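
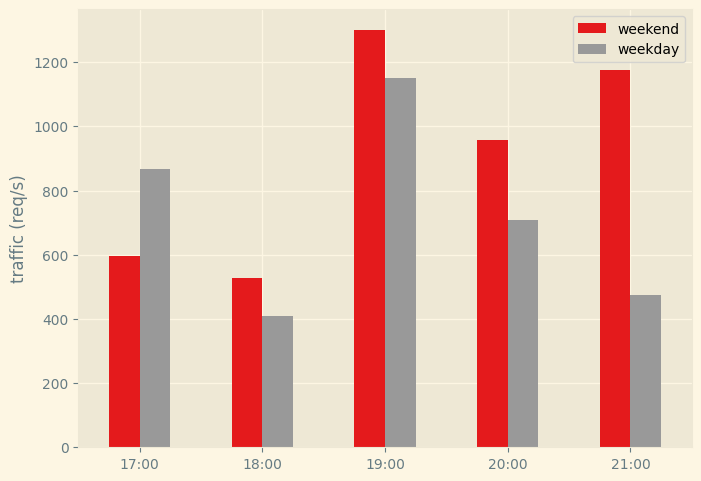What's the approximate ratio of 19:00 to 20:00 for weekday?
≈ 1.5×

19:00 ≈ 1200, 20:00 ≈ 800; 1200/800 ≈ 1.5.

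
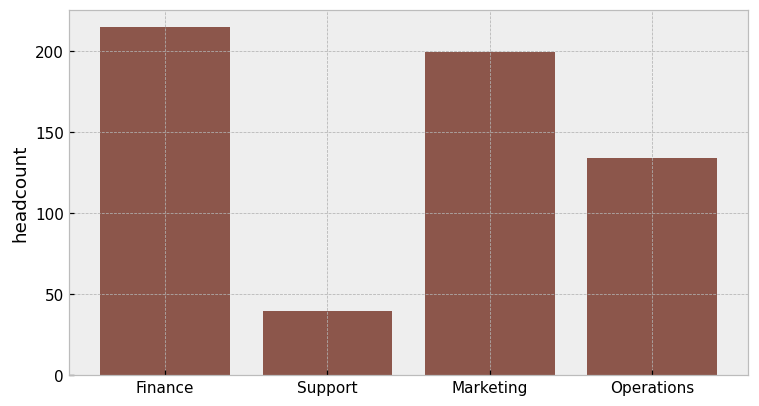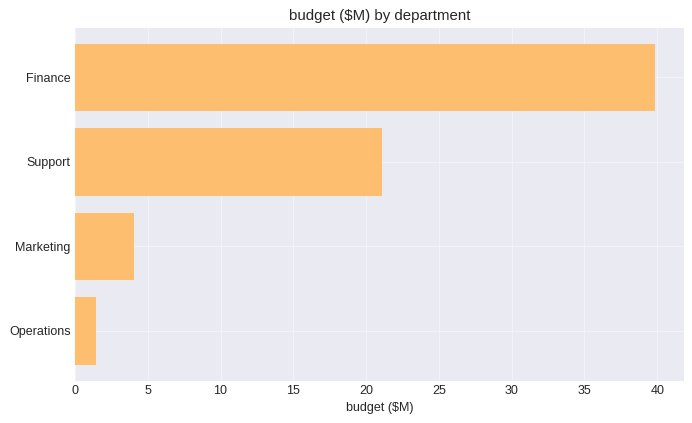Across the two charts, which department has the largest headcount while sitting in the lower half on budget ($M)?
Marketing

Chart 2 median budget ($M) ≈ 15; below-median departments: Marketing, Operations. Among those, Marketing has the highest headcount (≈ 200).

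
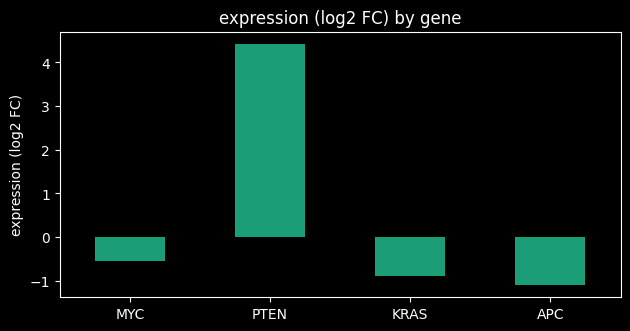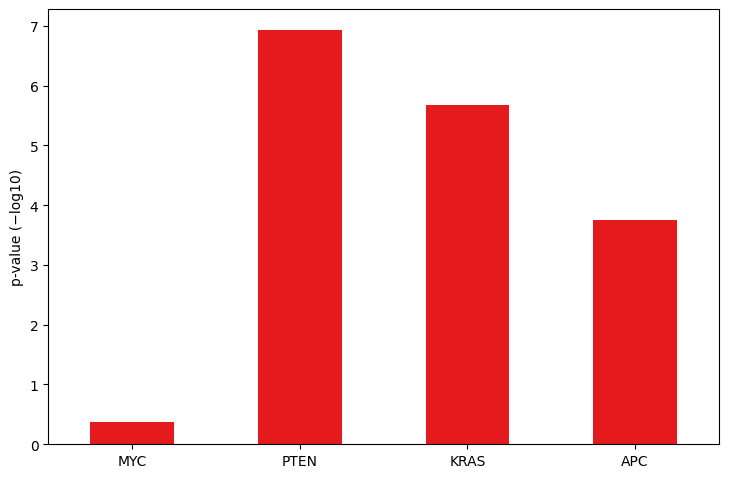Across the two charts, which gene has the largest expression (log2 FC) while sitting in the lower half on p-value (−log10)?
MYC

Chart 2 median p-value (−log10) ≈ 5; below-median genes: MYC, APC. Among those, MYC has the highest expression (log2 FC) (≈ -0.5).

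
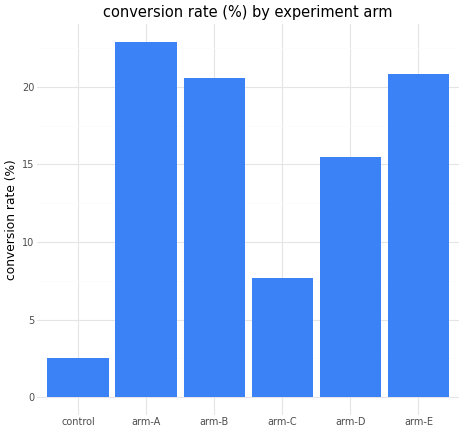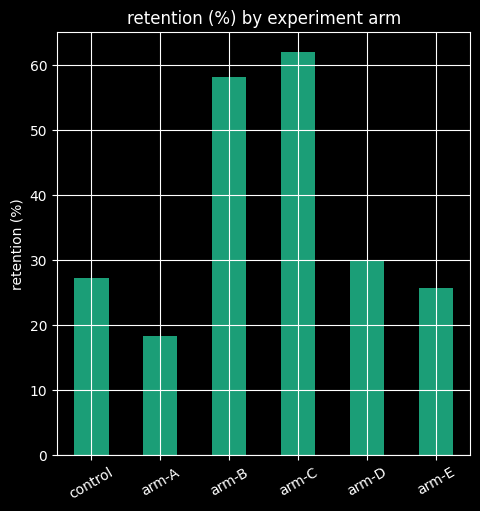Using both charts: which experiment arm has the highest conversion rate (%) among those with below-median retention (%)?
arm-A

Chart 2 median retention (%) ≈ 30; below-median experiment arms: control, arm-A, arm-E. Among those, arm-A has the highest conversion rate (%) (≈ 25).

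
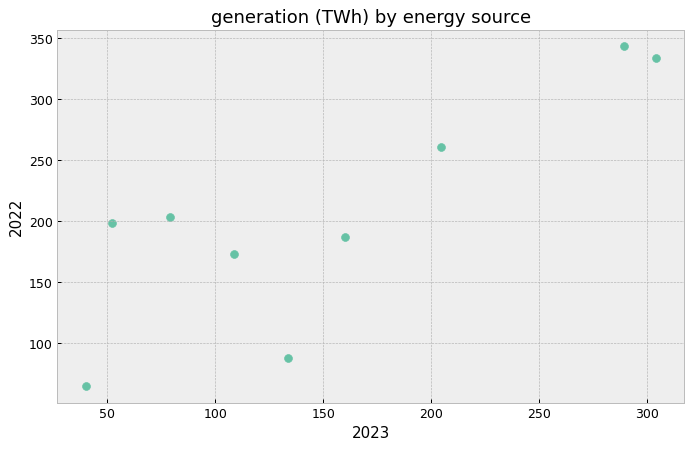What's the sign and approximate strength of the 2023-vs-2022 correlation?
Points are positively correlated; strong (|r| ≈ 0.8).

positive, strong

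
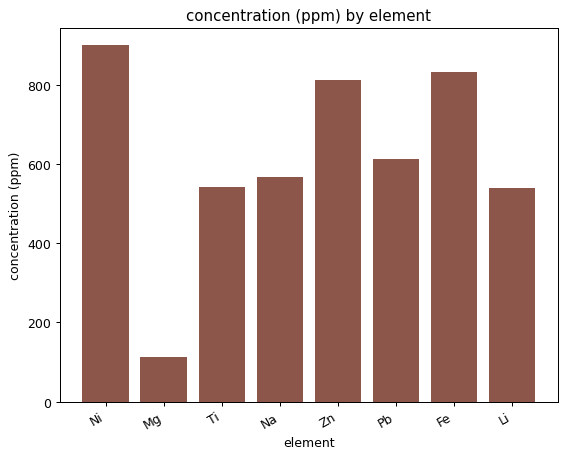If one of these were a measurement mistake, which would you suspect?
Mg

Mg ≈ 100; the rest sit between ≈ 500 and ≈ 900.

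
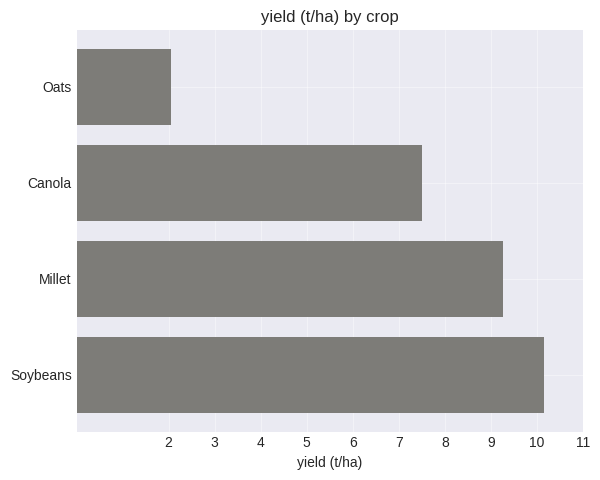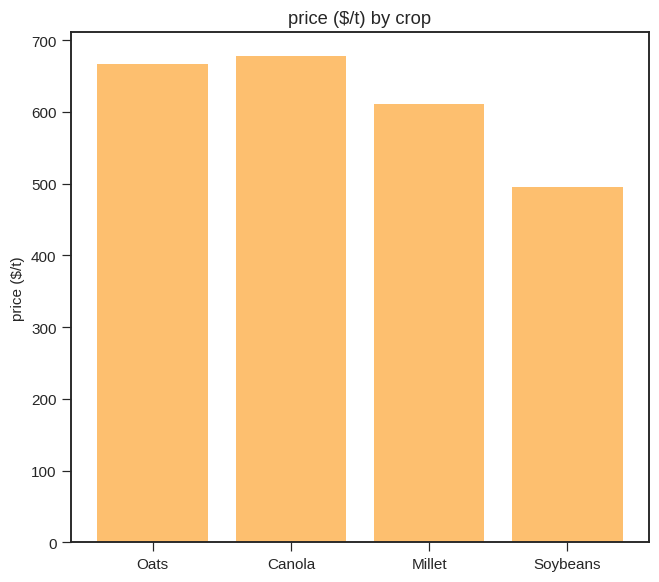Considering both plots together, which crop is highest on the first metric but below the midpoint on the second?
Soybeans

Chart 2 median price ($/t) ≈ 600; below-median crops: Millet, Soybeans. Among those, Soybeans has the highest yield (t/ha) (≈ 10).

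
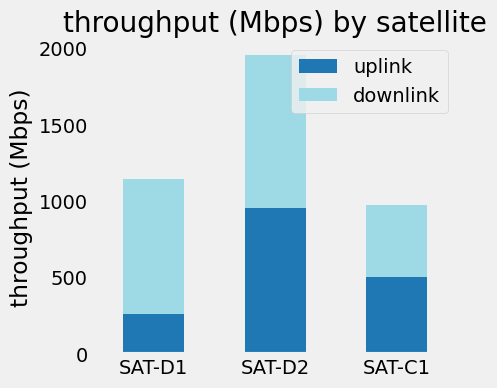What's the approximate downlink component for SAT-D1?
downlink top ≈ 1200, bottom ≈ 200; segment ≈ 1000.

≈ 1000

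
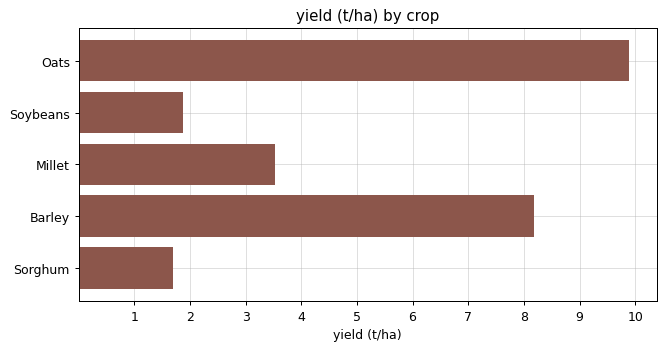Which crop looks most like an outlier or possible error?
Oats ≈ 10; the rest sit between ≈ 2 and ≈ 8.

Oats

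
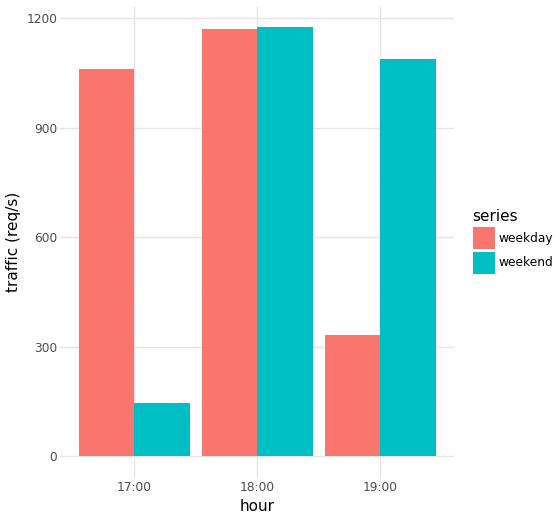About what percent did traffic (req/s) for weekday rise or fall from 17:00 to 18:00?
17:00 ≈ 1100, 18:00 ≈ 1200; (1200 − 1100) / 1100 ≈ +9.1%.

≈ +9.1%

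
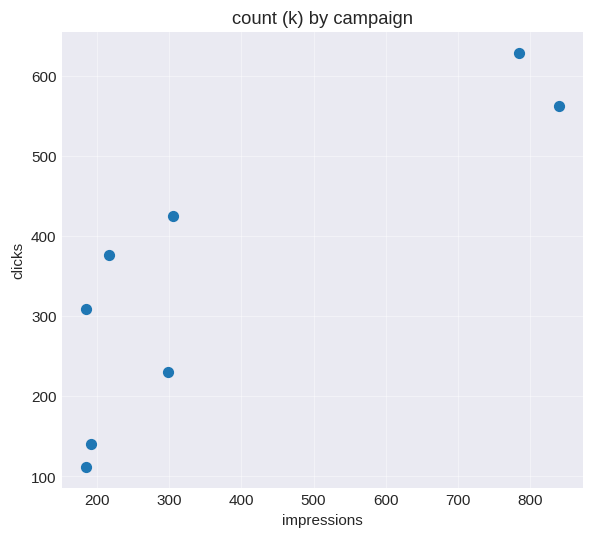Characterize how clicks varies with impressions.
Points are positively correlated; strong (|r| ≈ 0.8).

positive, strong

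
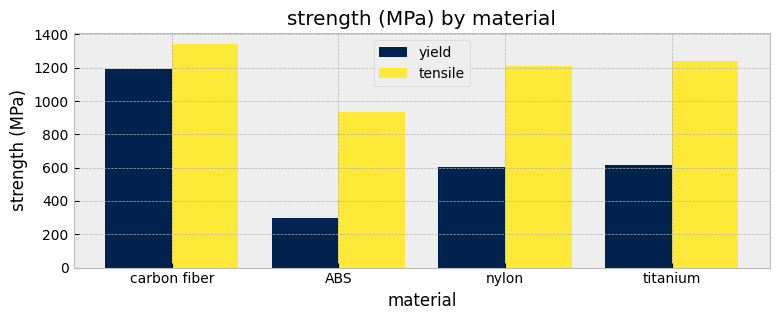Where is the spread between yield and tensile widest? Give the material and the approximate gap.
ABS: yield ≈ 200, tensile ≈ 1000 → gap ≈ 800. Next-largest (titanium) is only ≈ 600.

ABS, ≈ 800 MPa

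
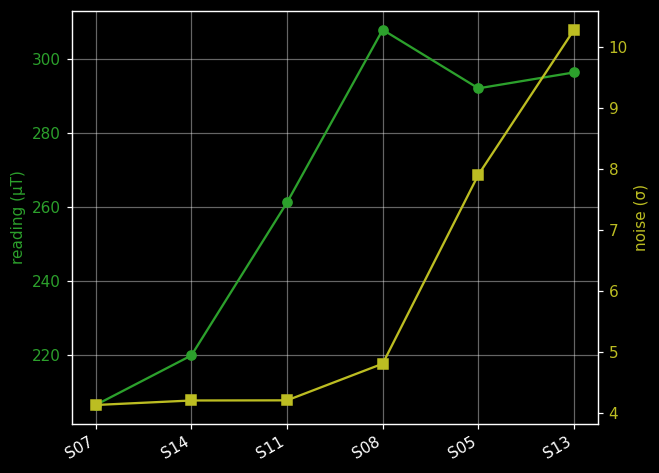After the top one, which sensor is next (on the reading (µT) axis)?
S13

Top 3 (on the reading (µT) axis): S08 ≈ 310, S13 ≈ 300, S05 ≈ 290.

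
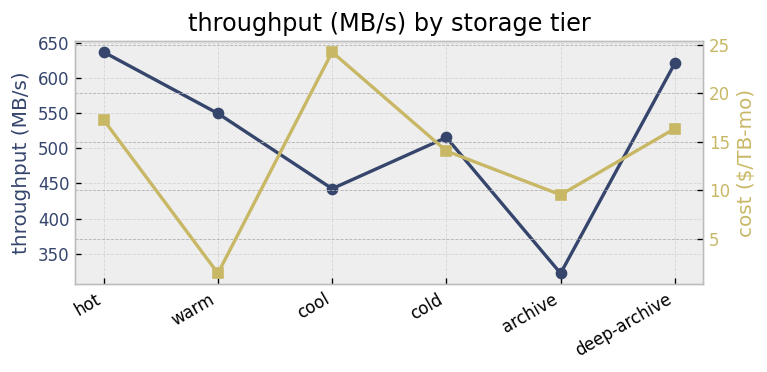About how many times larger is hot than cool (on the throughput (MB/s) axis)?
hot ≈ 650, cool ≈ 450; 650/450 ≈ 1.44.

≈ 1.44×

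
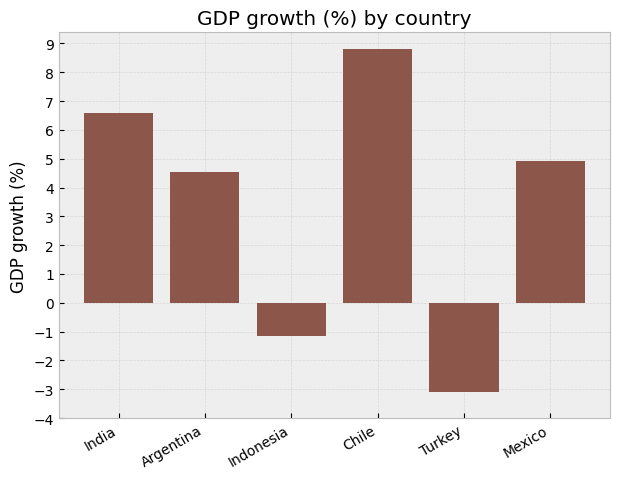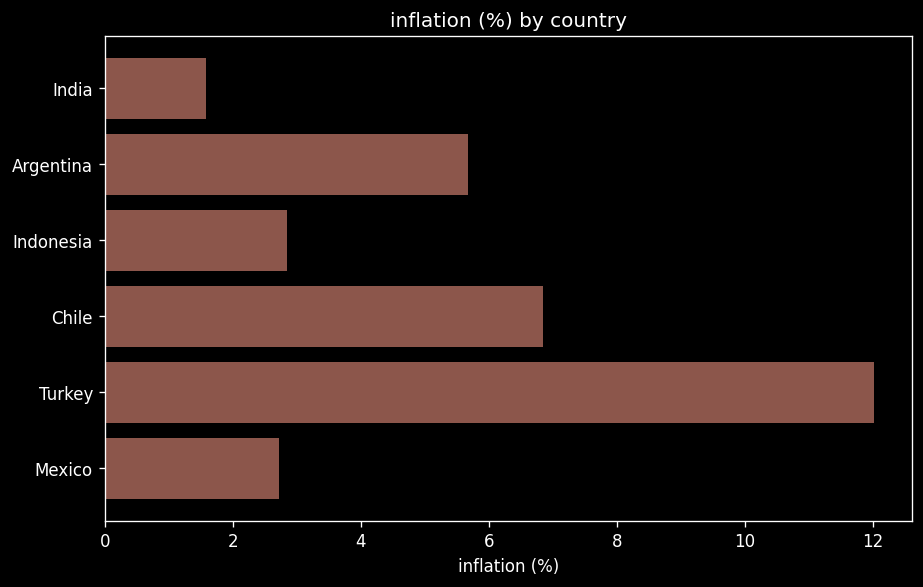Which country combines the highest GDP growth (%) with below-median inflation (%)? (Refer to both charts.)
India

Chart 2 median inflation (%) ≈ 4; below-median countries: India, Indonesia, Mexico. Among those, India has the highest GDP growth (%) (≈ 7).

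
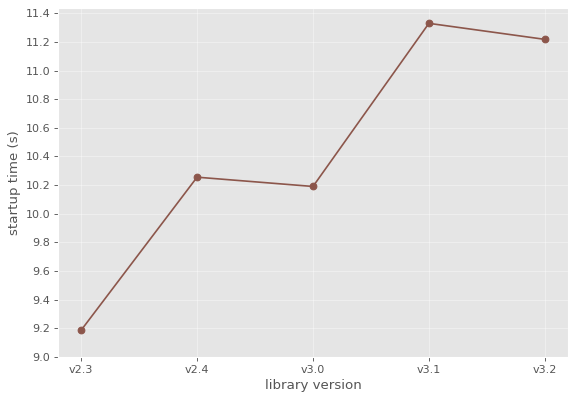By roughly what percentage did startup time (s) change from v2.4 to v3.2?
≈ +9.8%

v2.4 ≈ 10.2, v3.2 ≈ 11.2; (11.2 − 10.2) / 10.2 ≈ +9.8%.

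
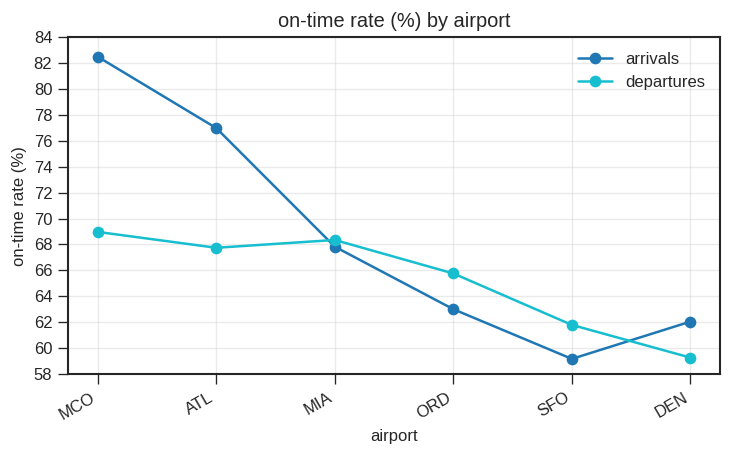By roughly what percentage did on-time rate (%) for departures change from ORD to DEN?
ORD ≈ 66, DEN ≈ 60; (60 − 66) / 66 ≈ -9.1%.

≈ -9.1%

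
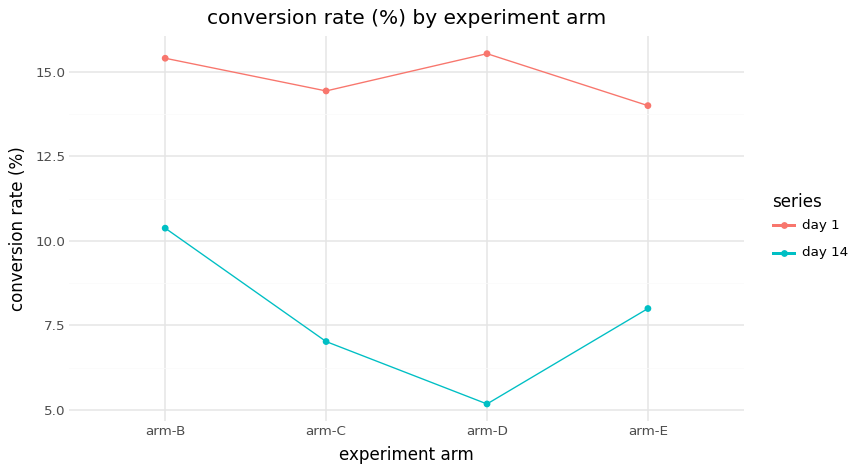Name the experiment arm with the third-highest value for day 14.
Top 4 for day 14: arm-B ≈ 10, arm-E ≈ 8, arm-C ≈ 7, arm-D ≈ 5.

arm-C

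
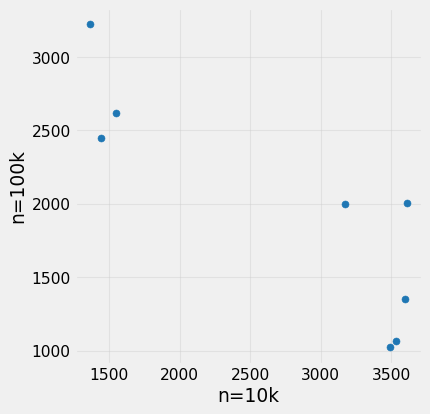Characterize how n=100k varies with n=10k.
negative, strong

Points are negatively correlated; strong (|r| ≈ 0.9).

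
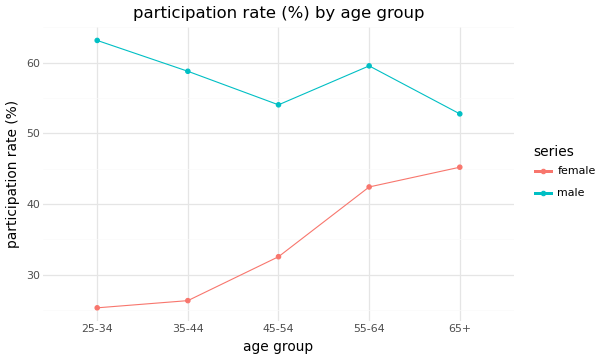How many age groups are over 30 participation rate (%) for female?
3

Above 30: 45-54, 55-64, 65+.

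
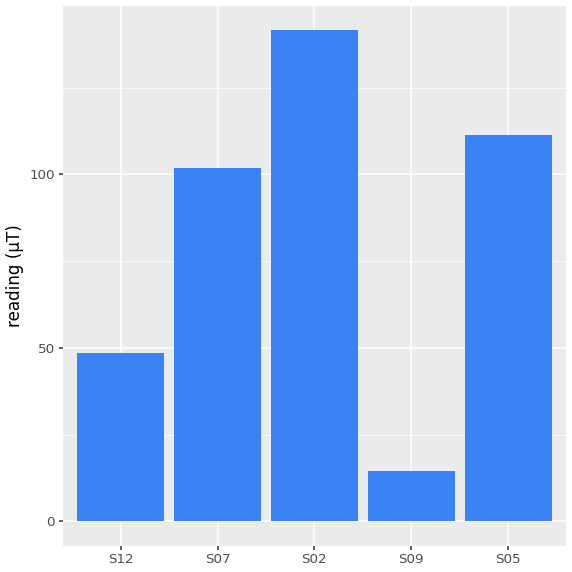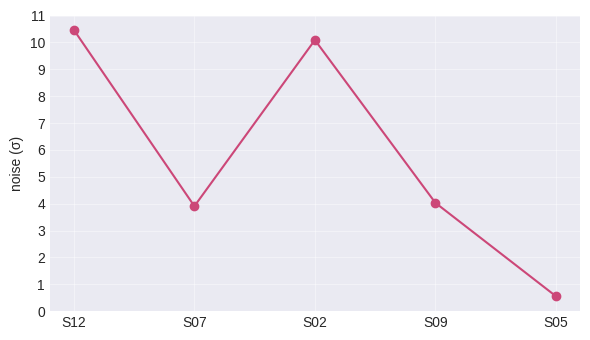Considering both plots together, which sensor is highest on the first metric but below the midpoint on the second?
Chart 2 median noise (σ) ≈ 4; below-median sensors: S07, S05. Among those, S05 has the highest reading (µT) (≈ 120).

S05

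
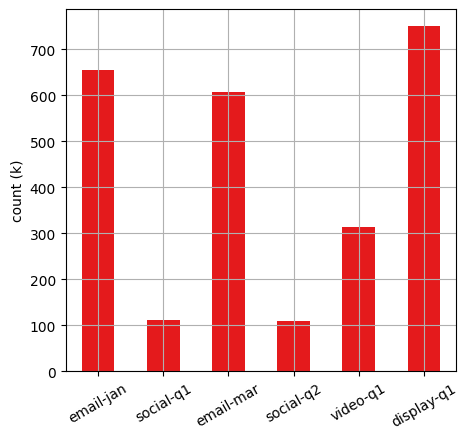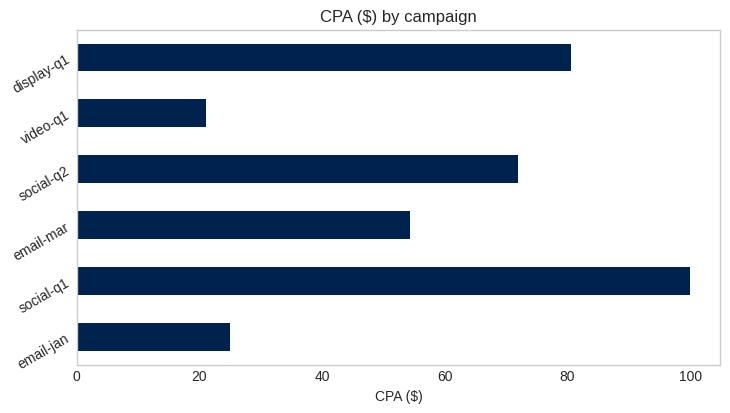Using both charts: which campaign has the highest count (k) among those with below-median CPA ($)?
Chart 2 median CPA ($) ≈ 60; below-median campaigns: email-jan, email-mar, video-q1. Among those, email-jan has the highest count (k) (≈ 700).

email-jan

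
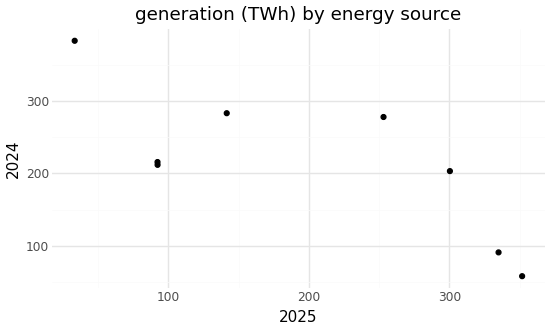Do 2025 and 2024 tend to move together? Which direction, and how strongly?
negative, strong

Points are negatively correlated; strong (|r| ≈ 0.8).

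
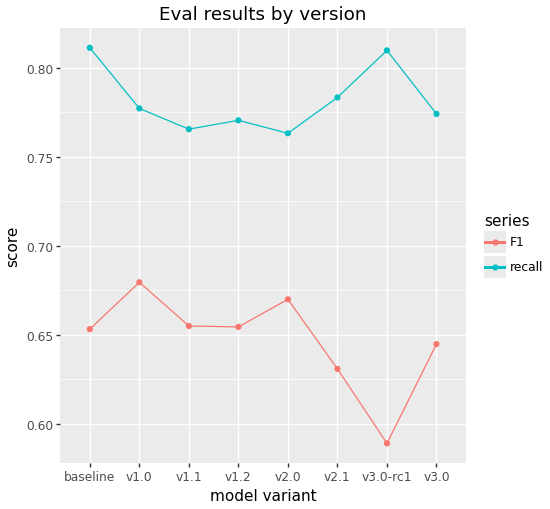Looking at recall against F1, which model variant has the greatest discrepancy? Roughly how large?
v3.0-rc1: recall ≈ 0.80, F1 ≈ 0.58 → gap ≈ 0.22. Next-largest (baseline) is only ≈ 0.16.

v3.0-rc1, ≈ 0.22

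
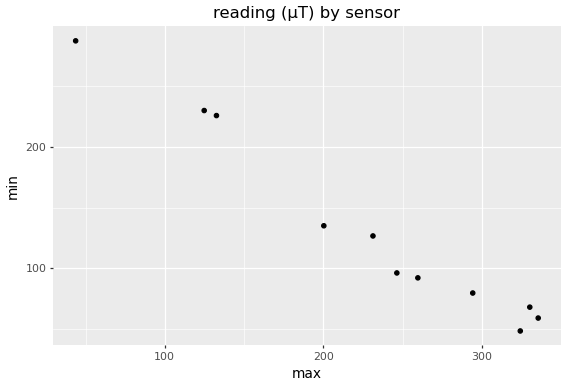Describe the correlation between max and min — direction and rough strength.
Points are negatively correlated; strong (|r| ≈ 1.0).

negative, strong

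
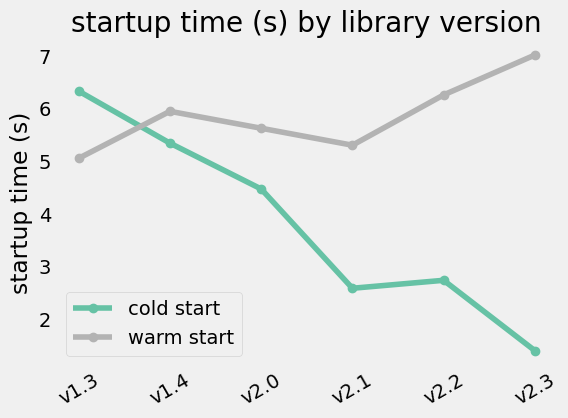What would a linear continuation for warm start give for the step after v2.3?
≈ 7.75

Last three: 5.5, 6.5, 7.0 → slope ≈ 0.75/step → next ≈ 7.75.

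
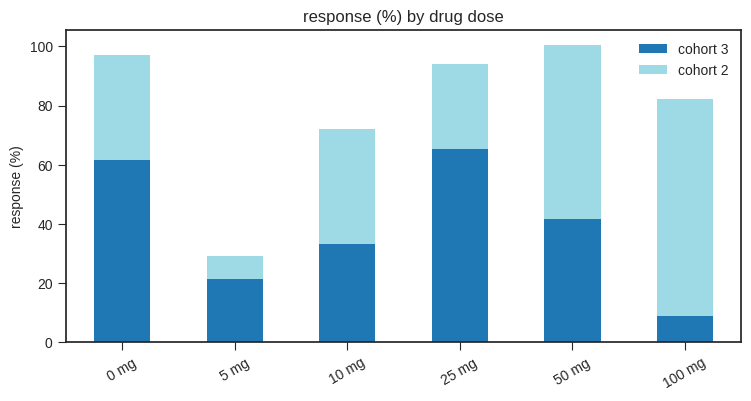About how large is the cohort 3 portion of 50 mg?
≈ 40

cohort 3 top ≈ 40, bottom ≈ 0; segment ≈ 40.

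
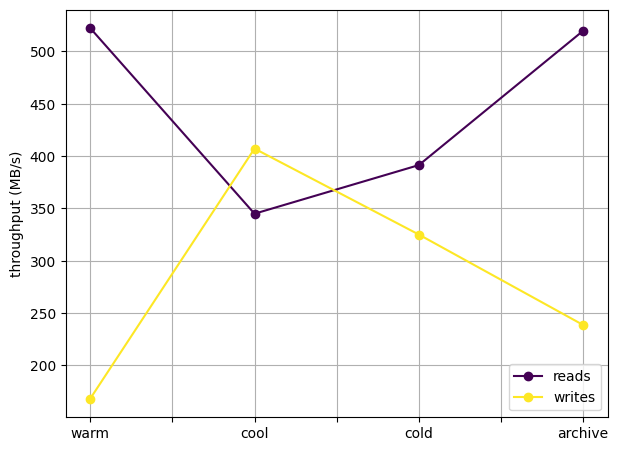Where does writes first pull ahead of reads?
warm: writes ≈ 150 vs reads ≈ 500 (not yet); cool: writes ≈ 400 vs reads ≈ 350 (first crossover).

cool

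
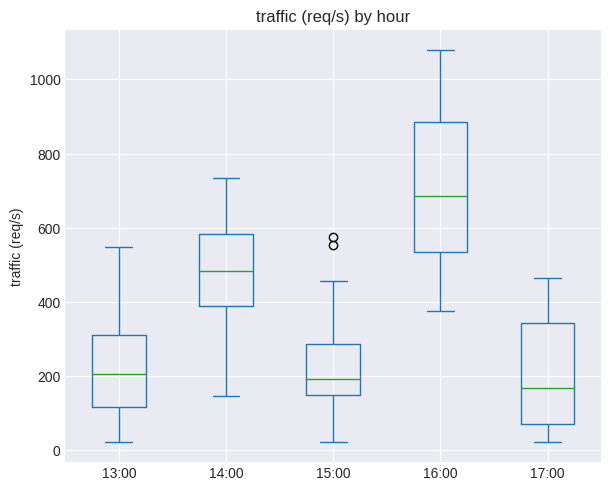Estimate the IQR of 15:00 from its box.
≈ 150

Q3 ≈ 300, Q1 ≈ 150; IQR ≈ 150.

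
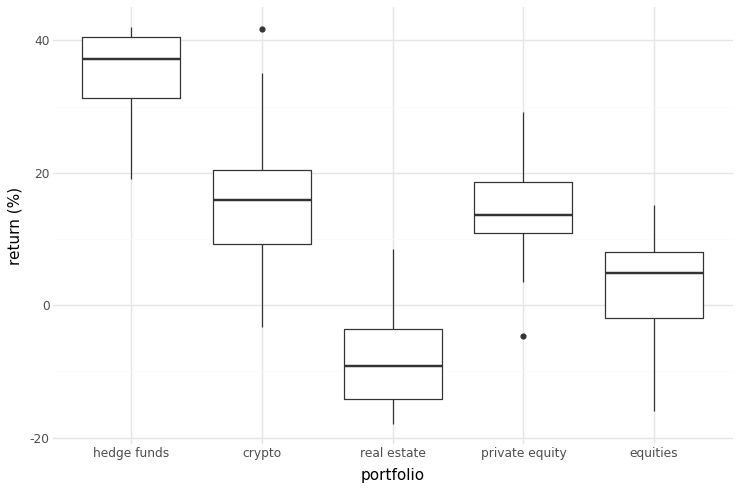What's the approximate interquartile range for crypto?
≈ 10

Q3 ≈ 20, Q1 ≈ 10; IQR ≈ 10.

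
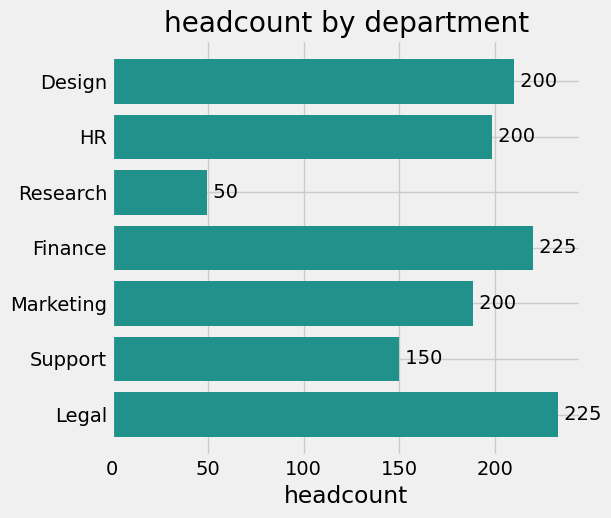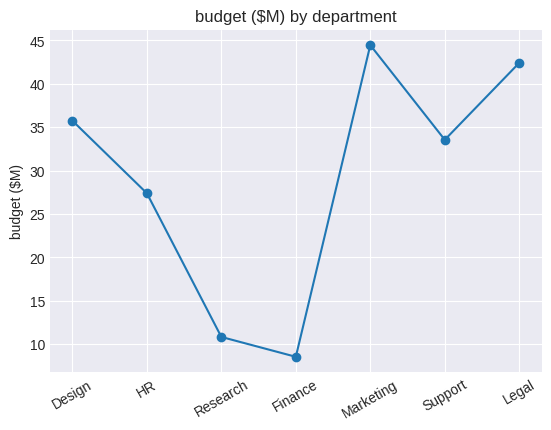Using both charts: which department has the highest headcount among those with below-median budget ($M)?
Chart 2 median budget ($M) ≈ 35; below-median departments: HR, Research, Finance. Among those, Finance has the highest headcount (≈ 225).

Finance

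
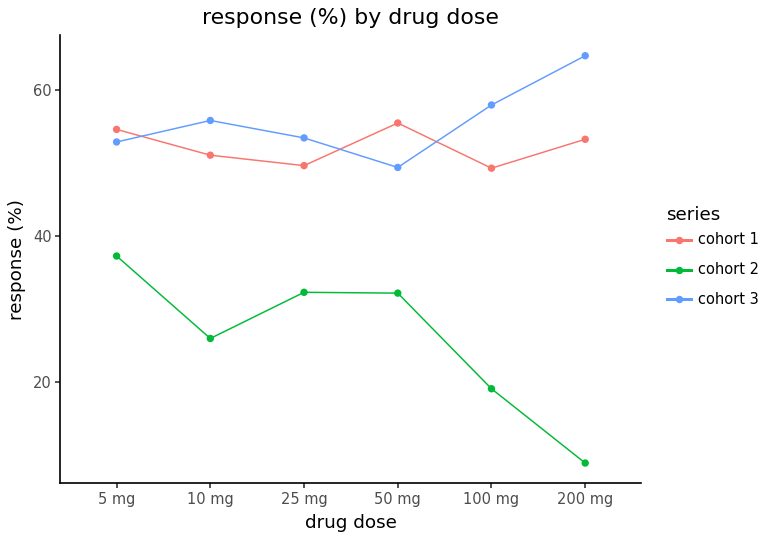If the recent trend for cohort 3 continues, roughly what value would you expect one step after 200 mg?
≈ 72.5

Last three: 50, 60, 65 → slope ≈ 7.5/step → next ≈ 72.5.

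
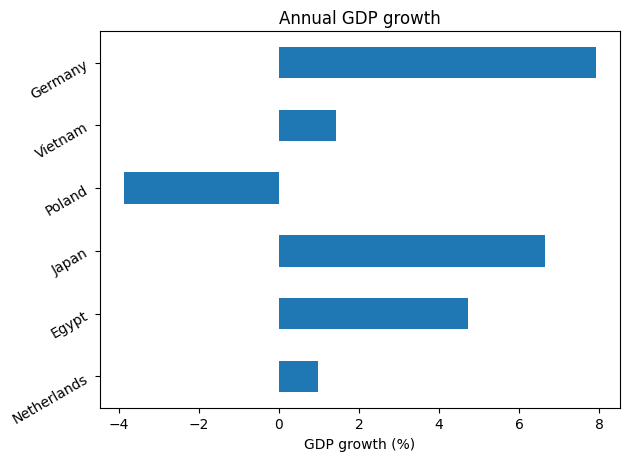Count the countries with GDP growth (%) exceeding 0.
5

Above 0: Netherlands, Egypt, Japan, Vietnam, Germany.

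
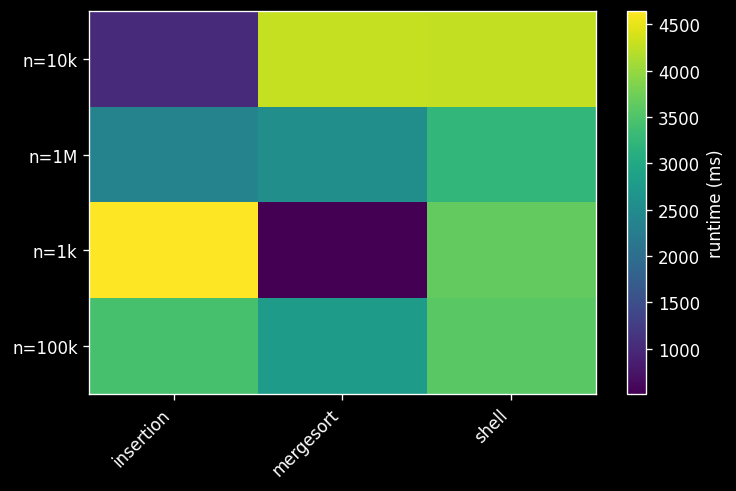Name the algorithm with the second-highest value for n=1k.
shell

Top 3 for n=1k: insertion ≈ 4500, shell ≈ 3500, mergesort ≈ 500.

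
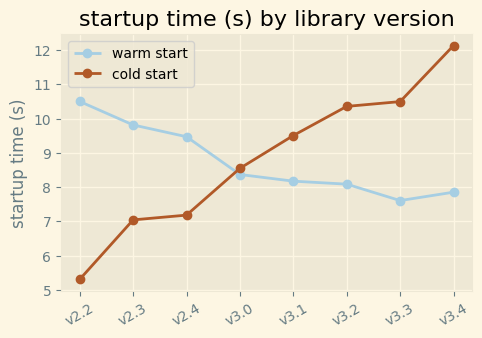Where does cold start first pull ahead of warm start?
v2.4: cold start ≈ 7 vs warm start ≈ 9 (not yet); v3.0: cold start ≈ 9 vs warm start ≈ 8 (first crossover).

v3.0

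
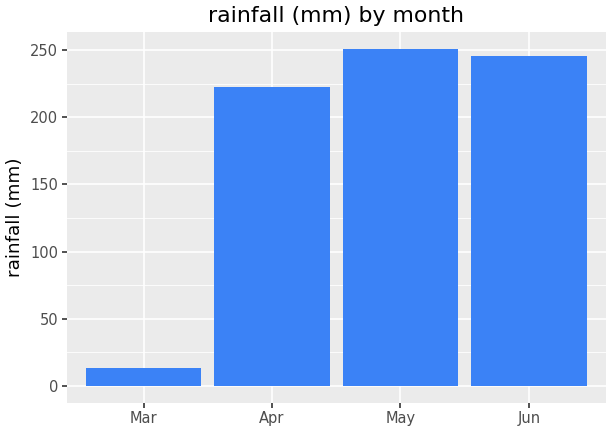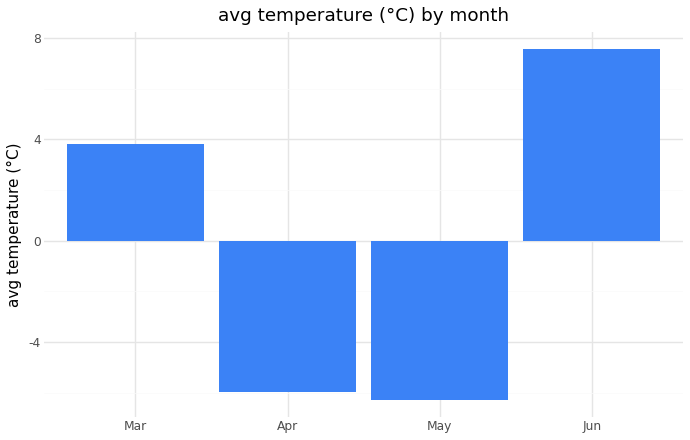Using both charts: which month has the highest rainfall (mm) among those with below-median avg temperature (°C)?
Chart 2 median avg temperature (°C) ≈ -1; below-median months: Apr, May. Among those, May has the highest rainfall (mm) (≈ 250).

May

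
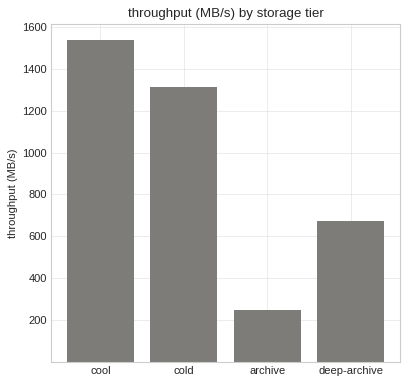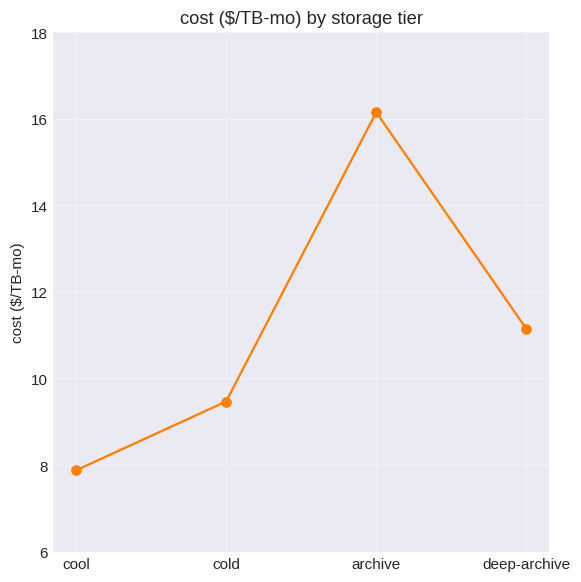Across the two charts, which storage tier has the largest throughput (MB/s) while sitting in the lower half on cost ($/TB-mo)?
cool

Chart 2 median cost ($/TB-mo) ≈ 10; below-median storage tiers: cool, cold. Among those, cool has the highest throughput (MB/s) (≈ 1600).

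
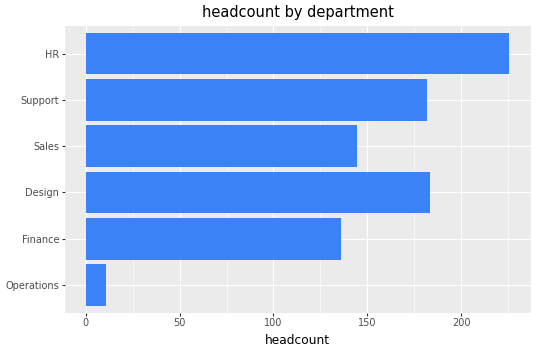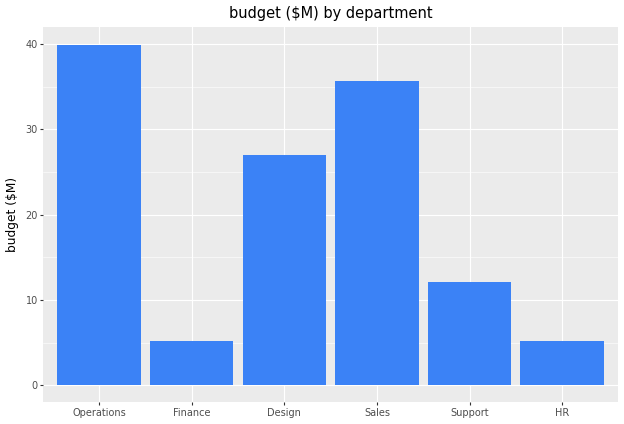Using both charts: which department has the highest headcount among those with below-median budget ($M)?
Chart 2 median budget ($M) ≈ 20; below-median departments: Finance, Support, HR. Among those, HR has the highest headcount (≈ 225).

HR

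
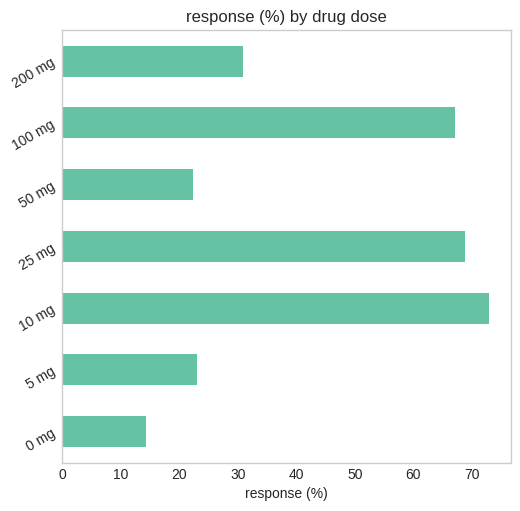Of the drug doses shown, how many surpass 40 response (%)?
Above 40: 10 mg, 25 mg, 100 mg.

3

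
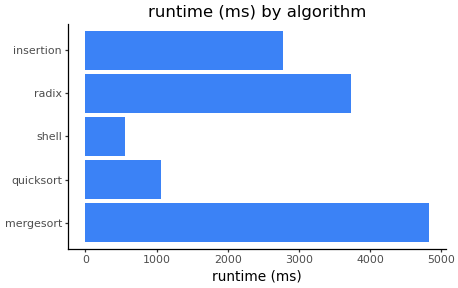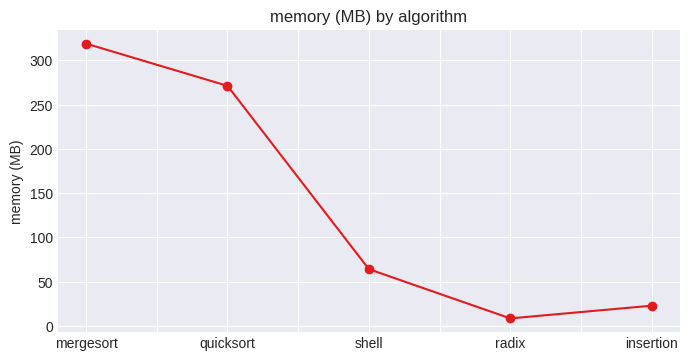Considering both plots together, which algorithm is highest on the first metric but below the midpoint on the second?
Chart 2 median memory (MB) ≈ 50; below-median algorithms: radix, insertion. Among those, radix has the highest runtime (ms) (≈ 3500).

radix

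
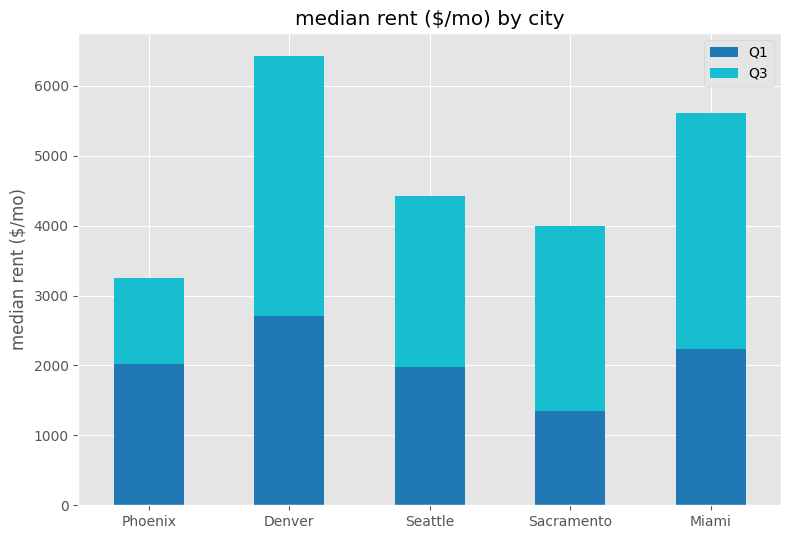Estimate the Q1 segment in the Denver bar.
≈ 3000

Q1 top ≈ 3000, bottom ≈ 0; segment ≈ 3000.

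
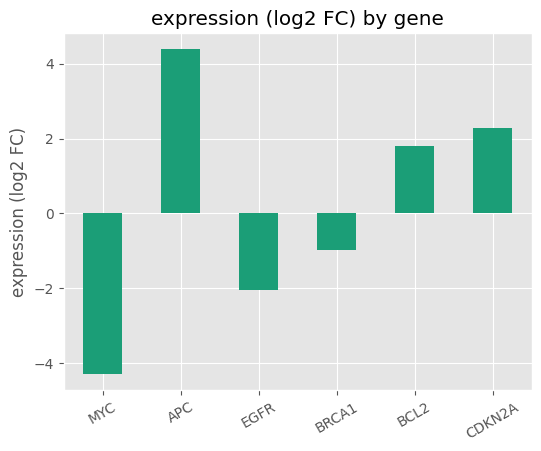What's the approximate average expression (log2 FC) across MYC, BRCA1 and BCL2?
(-4 + -1 + 2) / 3 ≈ -1.

≈ -1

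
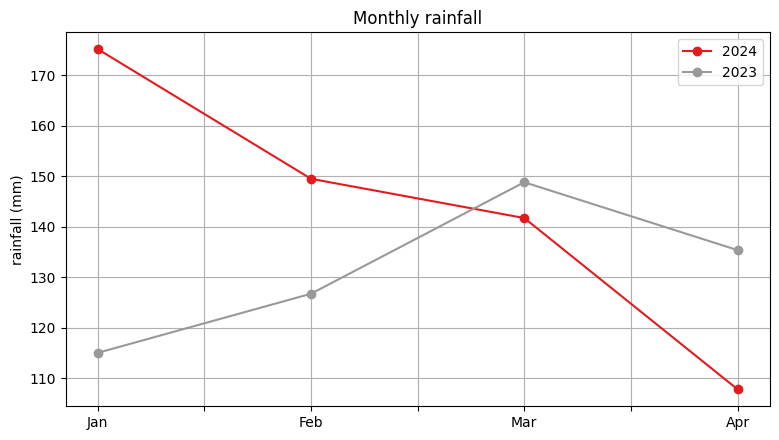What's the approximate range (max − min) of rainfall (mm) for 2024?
Max Jan ≈ 180, min Apr ≈ 110; range ≈ 70.

≈ 70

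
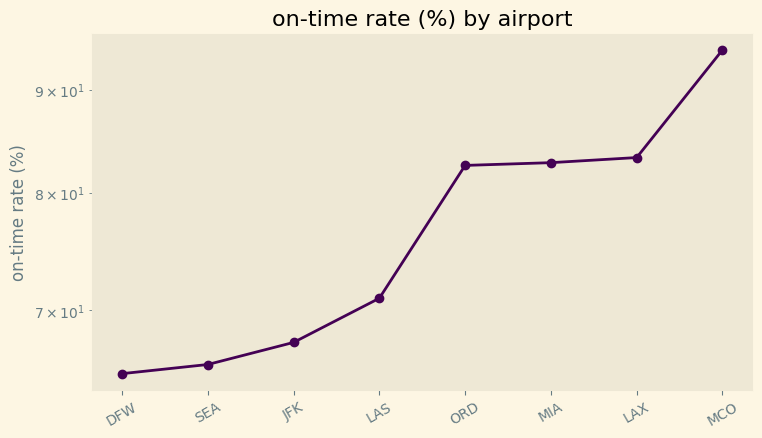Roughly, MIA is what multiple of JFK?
≈ 1.31×

MIA ≈ 85, JFK ≈ 65; 85/65 ≈ 1.31.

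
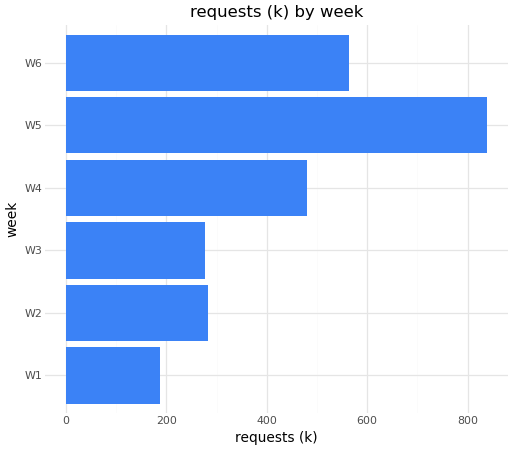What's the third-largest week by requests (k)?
W4

Top 4: W5 ≈ 800, W6 ≈ 600, W4 ≈ 500, W2 ≈ 300.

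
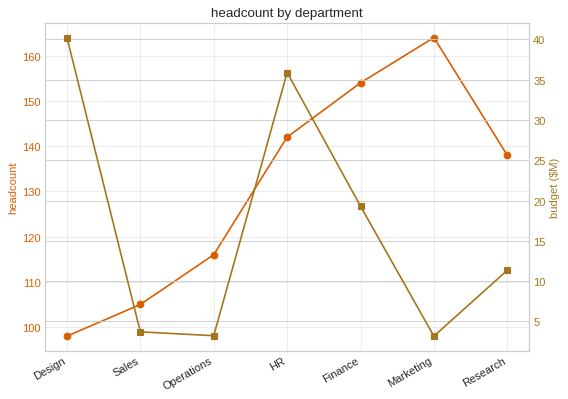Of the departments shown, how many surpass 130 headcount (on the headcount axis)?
4

Above 130: HR, Finance, Marketing, Research.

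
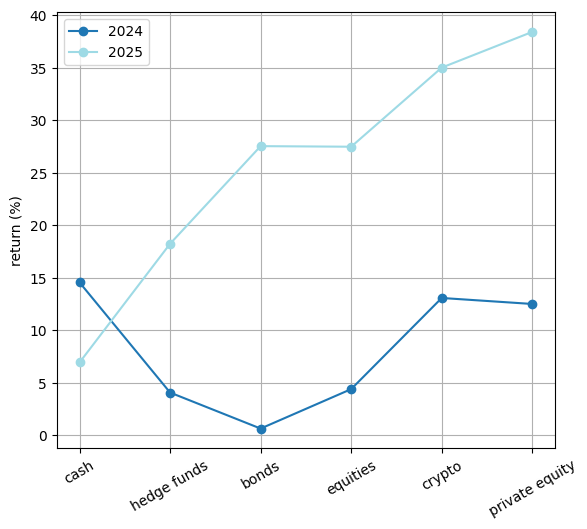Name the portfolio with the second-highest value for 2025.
Top 3 for 2025: private equity ≈ 40, crypto ≈ 35, bonds ≈ 30.

crypto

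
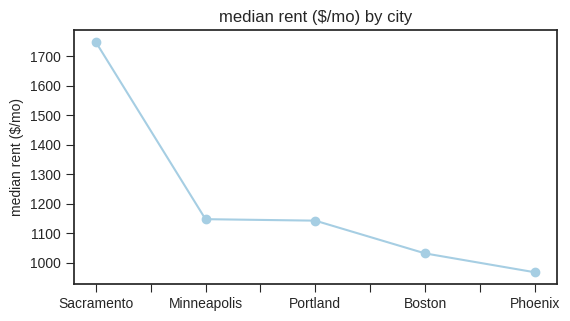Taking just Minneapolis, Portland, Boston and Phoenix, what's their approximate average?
(1100 + 1100 + 1000 + 1000) / 4 ≈ 1050.

≈ 1050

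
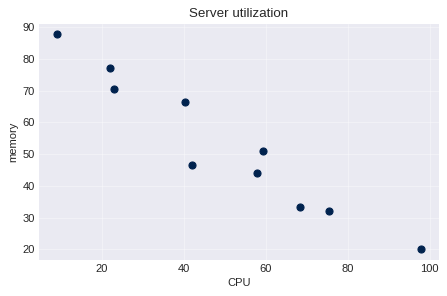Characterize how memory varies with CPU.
negative, strong

Points are negatively correlated; strong (|r| ≈ 1.0).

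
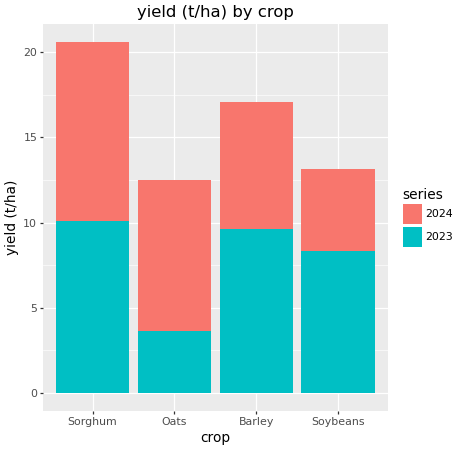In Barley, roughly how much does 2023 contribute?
2023 top ≈ 10, bottom ≈ 0; segment ≈ 10.

≈ 10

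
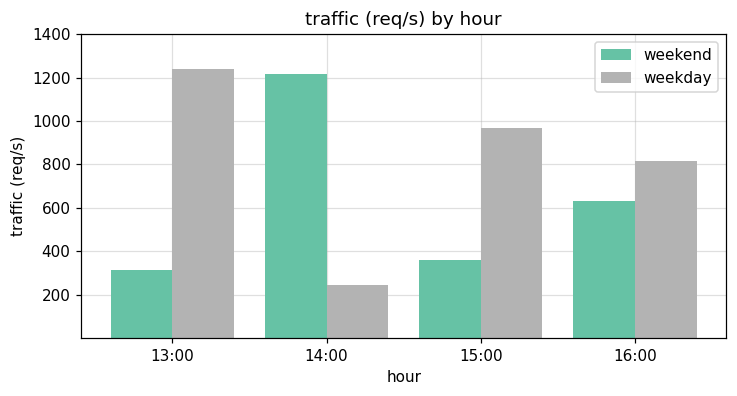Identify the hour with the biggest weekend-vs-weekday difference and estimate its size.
14:00: weekend ≈ 1200, weekday ≈ 200 → gap ≈ 1000. Next-largest (13:00) is only ≈ 800.

14:00, ≈ 1000 req/s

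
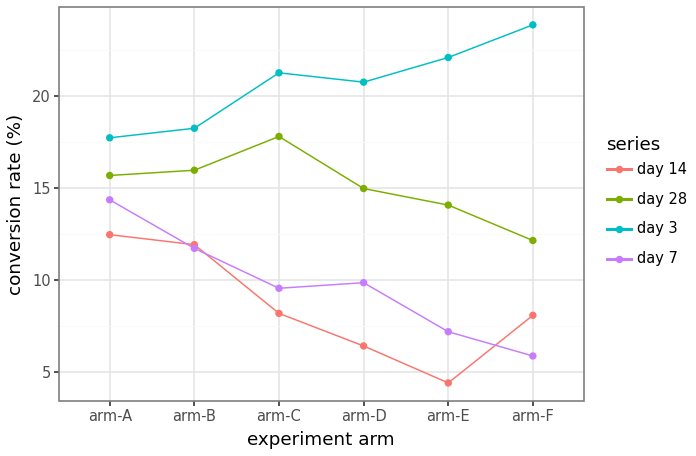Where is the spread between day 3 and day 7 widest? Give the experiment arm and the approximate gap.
arm-F: day 3 ≈ 24, day 7 ≈ 6 → gap ≈ 18. Next-largest (arm-E) is only ≈ 14.

arm-F, ≈ 18 %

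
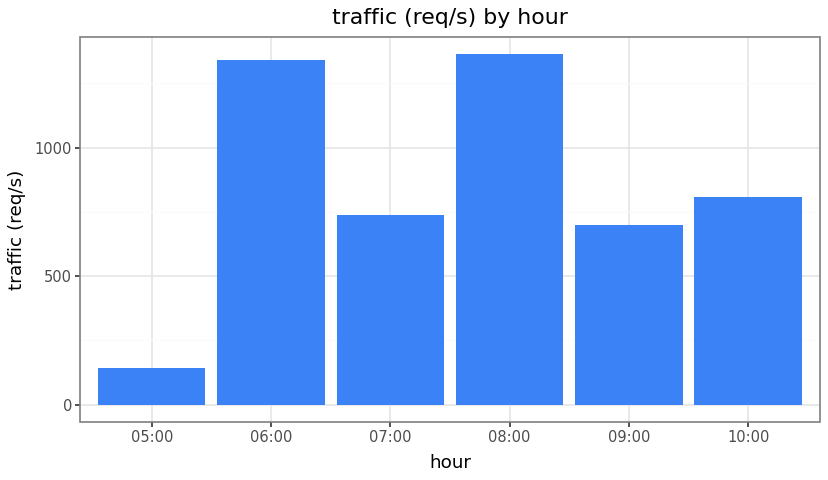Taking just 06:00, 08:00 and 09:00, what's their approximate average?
≈ 1133

(1400 + 1400 + 600) / 3 ≈ 1133.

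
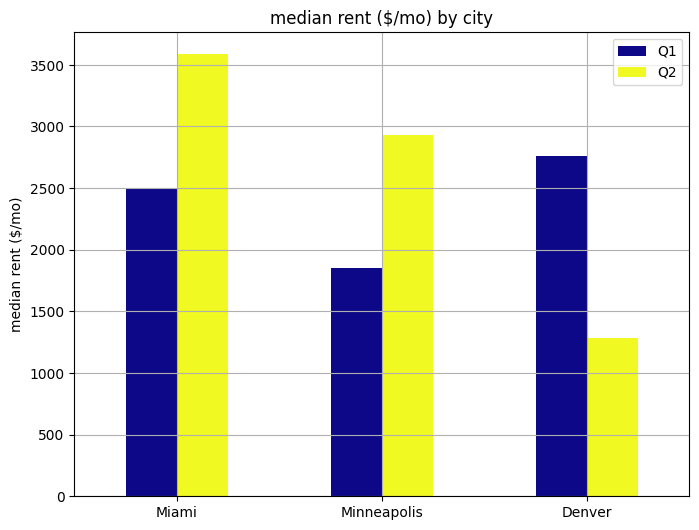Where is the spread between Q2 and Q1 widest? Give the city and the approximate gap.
Denver: Q2 ≈ 1500, Q1 ≈ 3000 → gap ≈ 1500. Next-largest (Miami) is only ≈ 1000.

Denver, ≈ 1500 $/mo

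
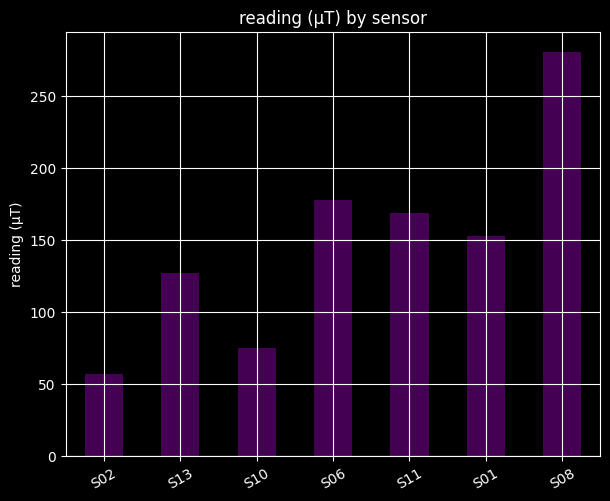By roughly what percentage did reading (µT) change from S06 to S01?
S06 ≈ 175, S01 ≈ 150; (150 − 175) / 175 ≈ -14.3%.

≈ -14.3%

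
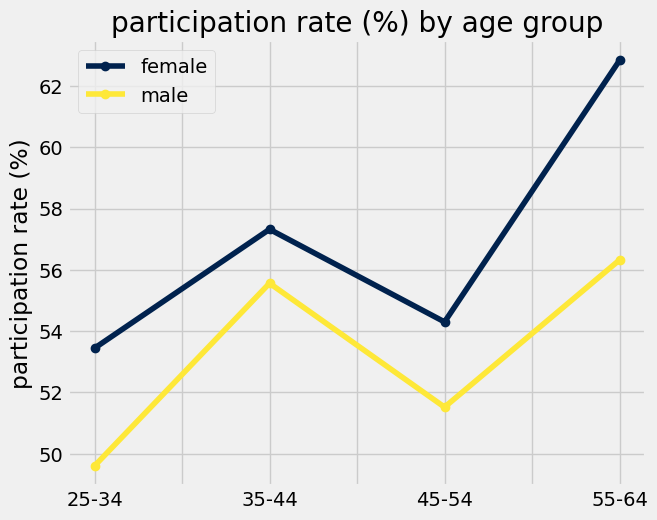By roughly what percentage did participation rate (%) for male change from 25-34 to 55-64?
25-34 ≈ 50, 55-64 ≈ 56; (56 − 50) / 50 ≈ +12%.

≈ +12%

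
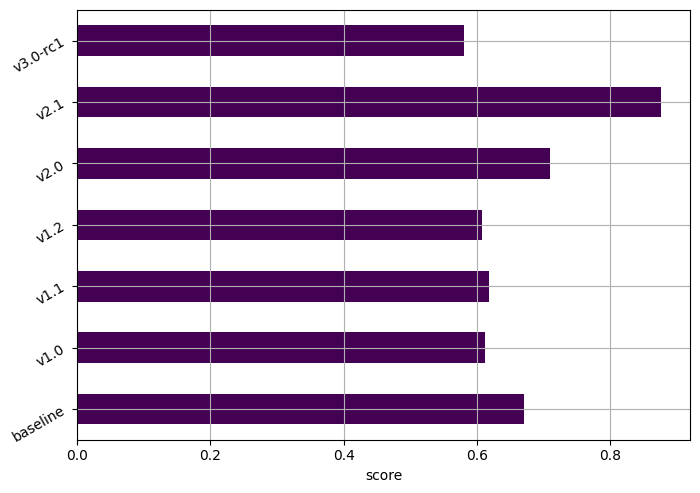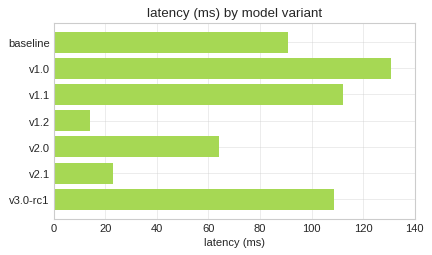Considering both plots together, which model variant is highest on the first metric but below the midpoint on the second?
Chart 2 median latency (ms) ≈ 100; below-median model variants: v1.2, v2.0, v2.1. Among those, v2.1 has the highest score (≈ 0.9).

v2.1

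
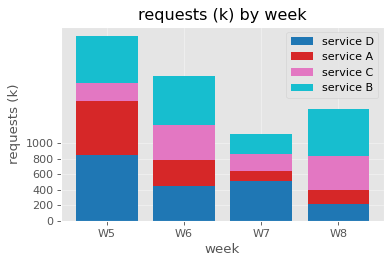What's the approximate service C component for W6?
≈ 400

service C top ≈ 1200, bottom ≈ 800; segment ≈ 400.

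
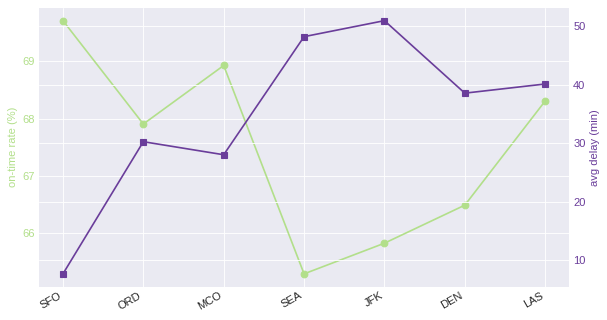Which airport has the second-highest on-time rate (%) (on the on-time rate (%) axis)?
Top 3 (on the on-time rate (%) axis): SFO ≈ 69.5, MCO ≈ 69.0, LAS ≈ 68.5.

MCO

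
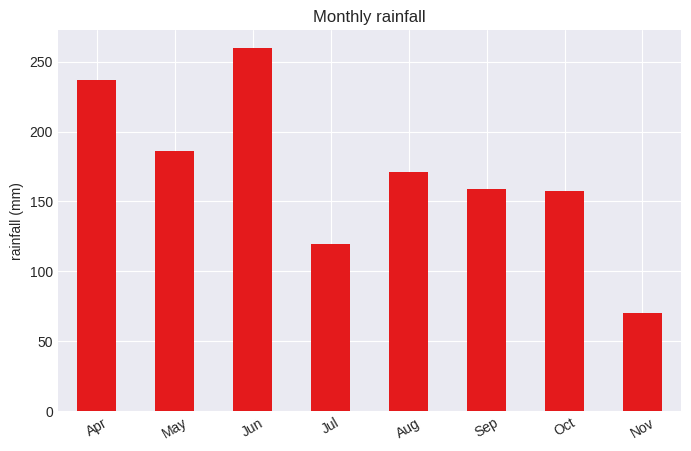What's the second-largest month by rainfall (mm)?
Apr

Top 3: Jun ≈ 250, Apr ≈ 225, May ≈ 175.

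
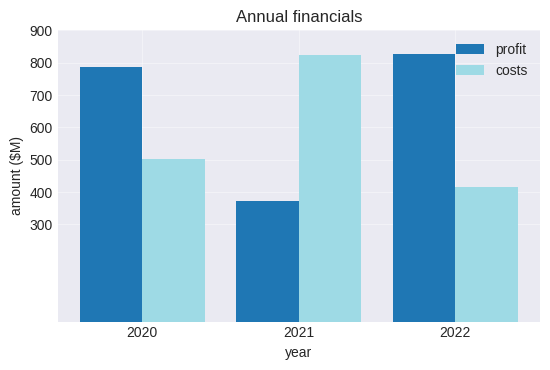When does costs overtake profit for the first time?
2021

2020: costs ≈ 500 vs profit ≈ 800 (not yet); 2021: costs ≈ 800 vs profit ≈ 400 (first crossover).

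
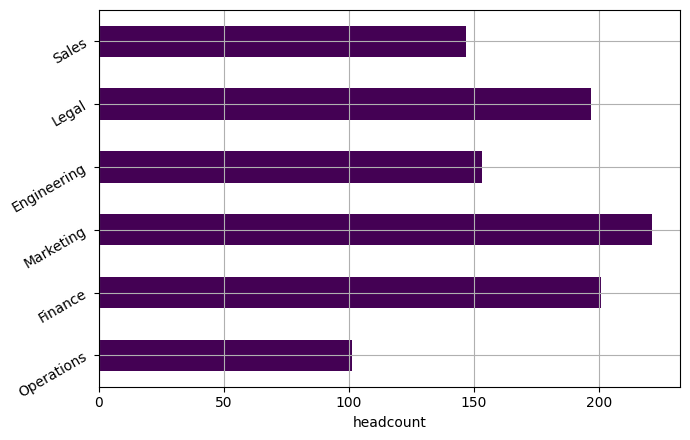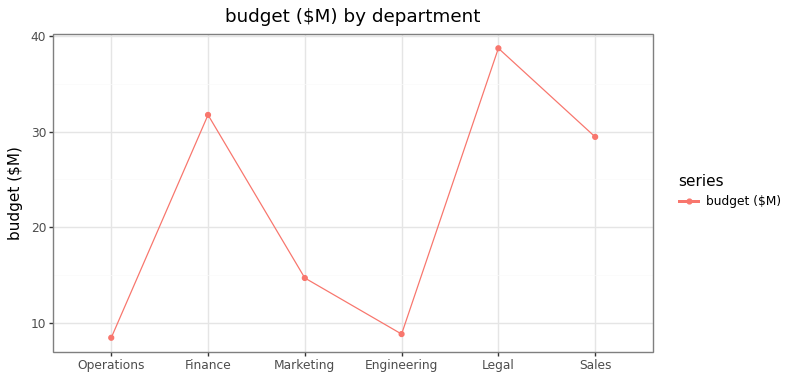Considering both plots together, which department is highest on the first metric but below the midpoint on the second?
Marketing

Chart 2 median budget ($M) ≈ 20; below-median departments: Operations, Marketing, Engineering. Among those, Marketing has the highest headcount (≈ 225).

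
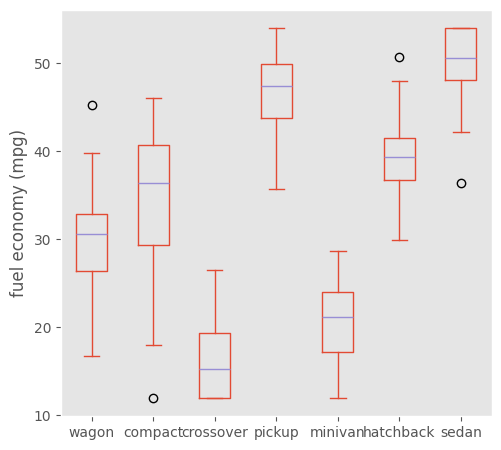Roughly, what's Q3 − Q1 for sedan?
Q3 ≈ 55, Q1 ≈ 50; IQR ≈ 5.

≈ 5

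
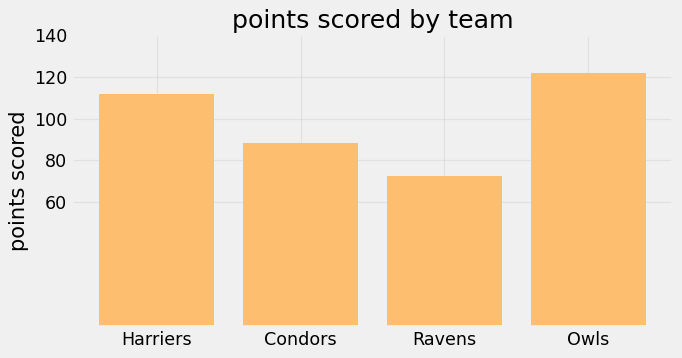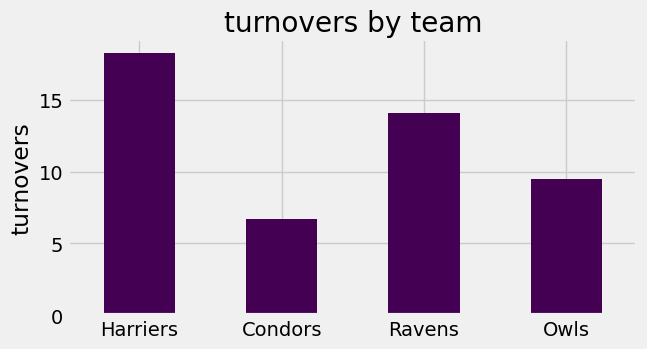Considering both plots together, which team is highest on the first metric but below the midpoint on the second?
Owls

Chart 2 median turnovers ≈ 12; below-median teams: Condors, Owls. Among those, Owls has the highest points scored (≈ 120).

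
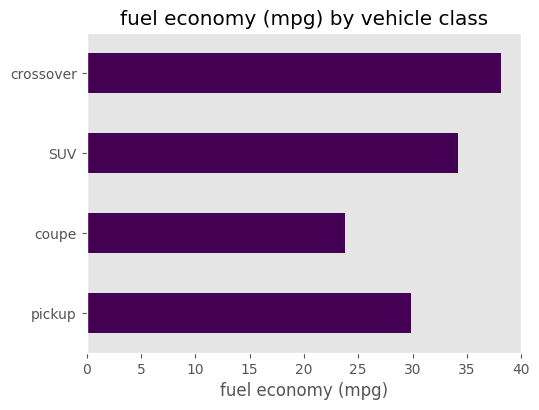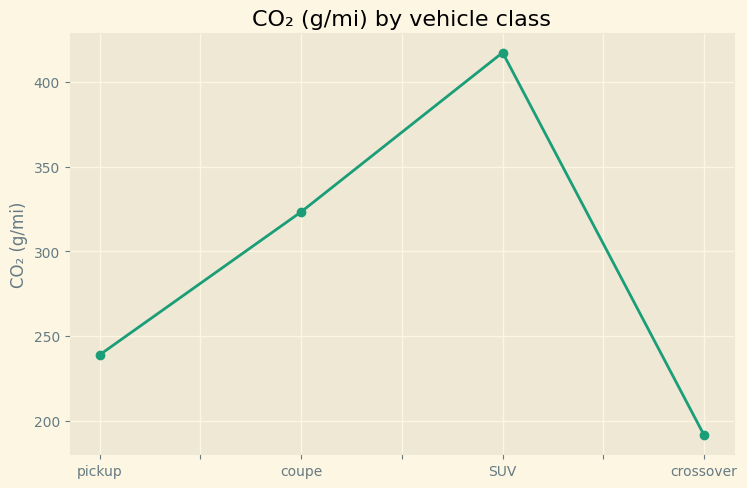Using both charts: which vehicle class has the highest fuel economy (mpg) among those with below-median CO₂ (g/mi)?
Chart 2 median CO₂ (g/mi) ≈ 300; below-median vehicle classes: pickup, crossover. Among those, crossover has the highest fuel economy (mpg) (≈ 40).

crossover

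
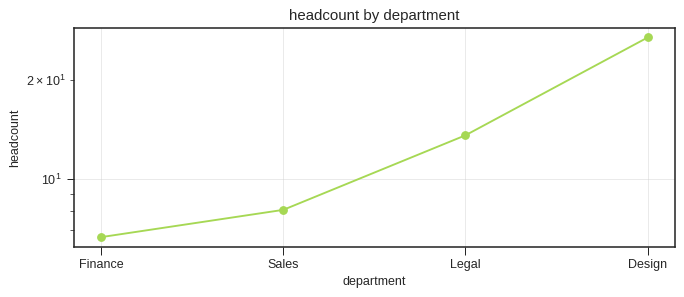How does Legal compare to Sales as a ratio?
Legal ≈ 14, Sales ≈ 8; 14/8 ≈ 1.75.

≈ 1.75×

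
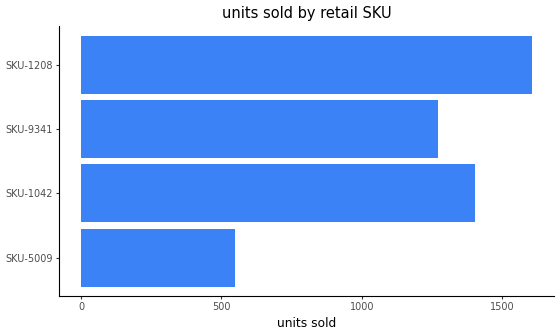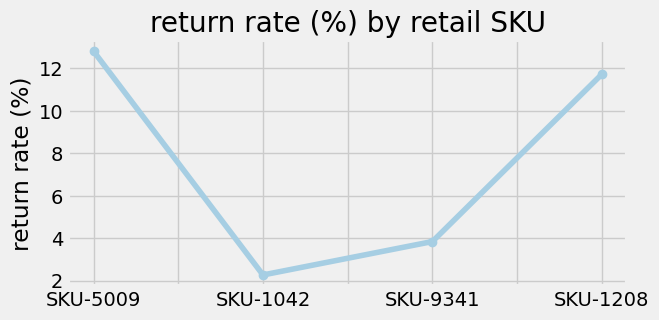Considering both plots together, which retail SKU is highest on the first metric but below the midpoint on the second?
Chart 2 median return rate (%) ≈ 8; below-median retail SKUs: SKU-1042, SKU-9341. Among those, SKU-1042 has the highest units sold (≈ 1400).

SKU-1042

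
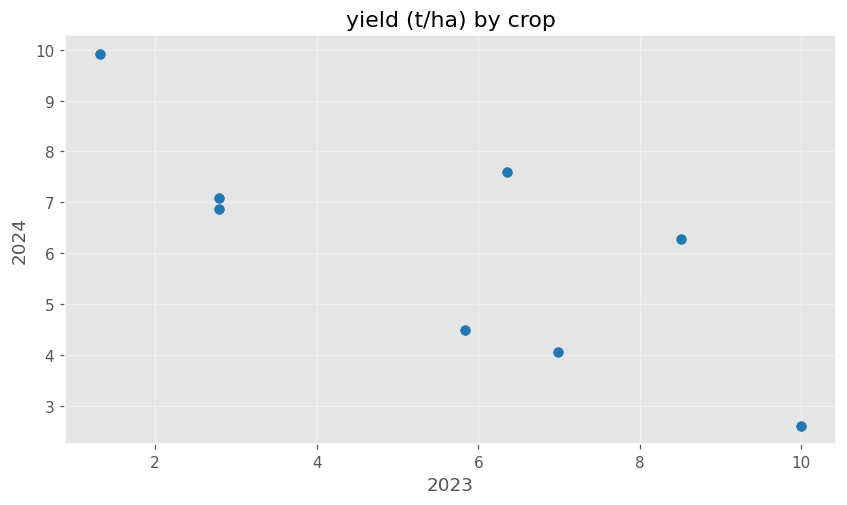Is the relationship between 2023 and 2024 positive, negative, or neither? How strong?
negative, strong

Points are negatively correlated; strong (|r| ≈ 0.8).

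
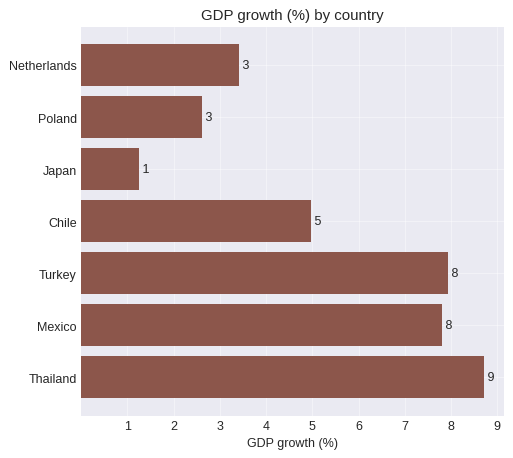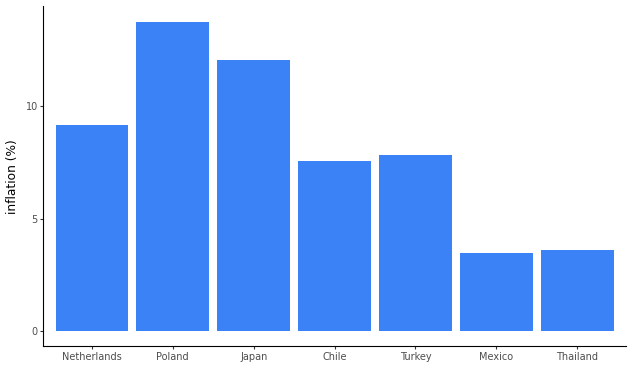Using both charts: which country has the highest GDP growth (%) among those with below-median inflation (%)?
Chart 2 median inflation (%) ≈ 8; below-median countries: Chile, Mexico, Thailand. Among those, Thailand has the highest GDP growth (%) (≈ 9).

Thailand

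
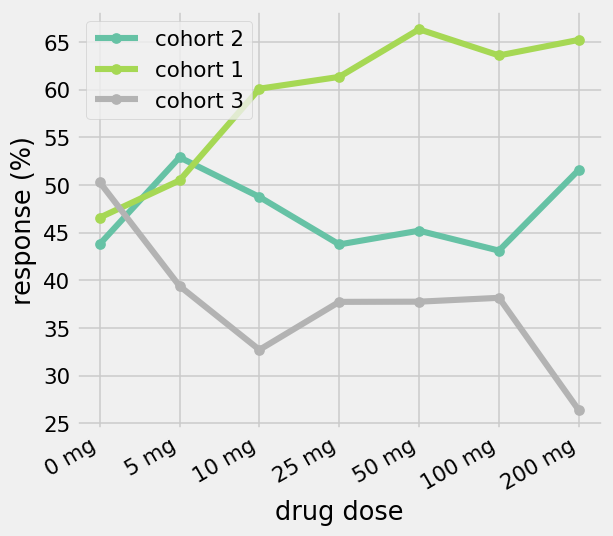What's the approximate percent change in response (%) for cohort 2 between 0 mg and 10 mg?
0 mg ≈ 45, 10 mg ≈ 50; (50 − 45) / 45 ≈ +11.1%.

≈ +11.1%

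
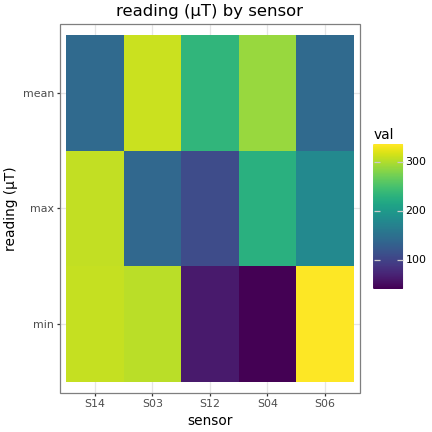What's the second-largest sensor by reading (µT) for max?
S04

Top 3 for max: S14 ≈ 300, S04 ≈ 225, S06 ≈ 175.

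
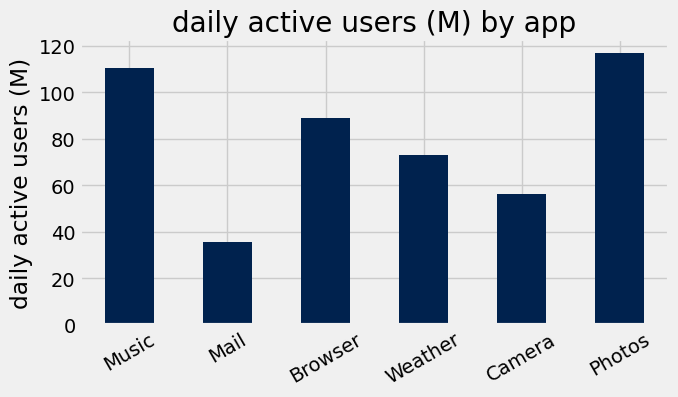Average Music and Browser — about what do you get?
≈ 100

(110 + 90) / 2 ≈ 100.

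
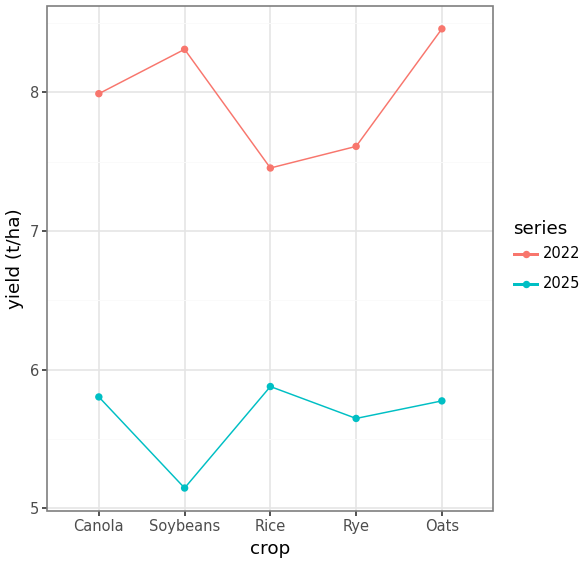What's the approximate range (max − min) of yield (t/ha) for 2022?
≈ 1.0

Max Oats ≈ 8.5, min Rice ≈ 7.5; range ≈ 1.0.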